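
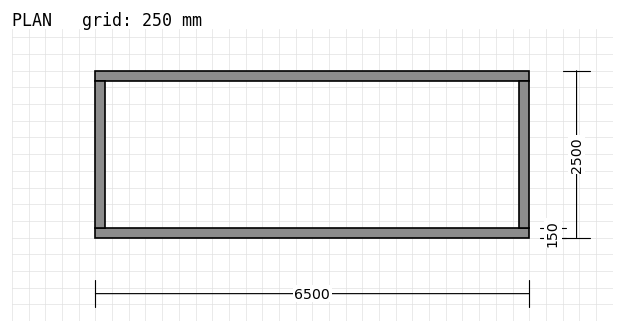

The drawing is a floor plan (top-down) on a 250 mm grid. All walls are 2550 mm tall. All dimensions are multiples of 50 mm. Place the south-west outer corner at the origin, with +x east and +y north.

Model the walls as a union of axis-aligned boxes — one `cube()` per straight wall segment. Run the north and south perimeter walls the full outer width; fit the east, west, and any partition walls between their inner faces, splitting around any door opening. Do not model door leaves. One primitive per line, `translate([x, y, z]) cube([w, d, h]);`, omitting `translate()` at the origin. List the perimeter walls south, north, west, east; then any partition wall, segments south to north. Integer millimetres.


cube([6500, 150, 2550]);
translate([0, 2350, 0]) cube([6500, 150, 2550]);
translate([0, 150, 0]) cube([150, 2200, 2550]);
translate([6350, 150, 0]) cube([150, 2200, 2550]);


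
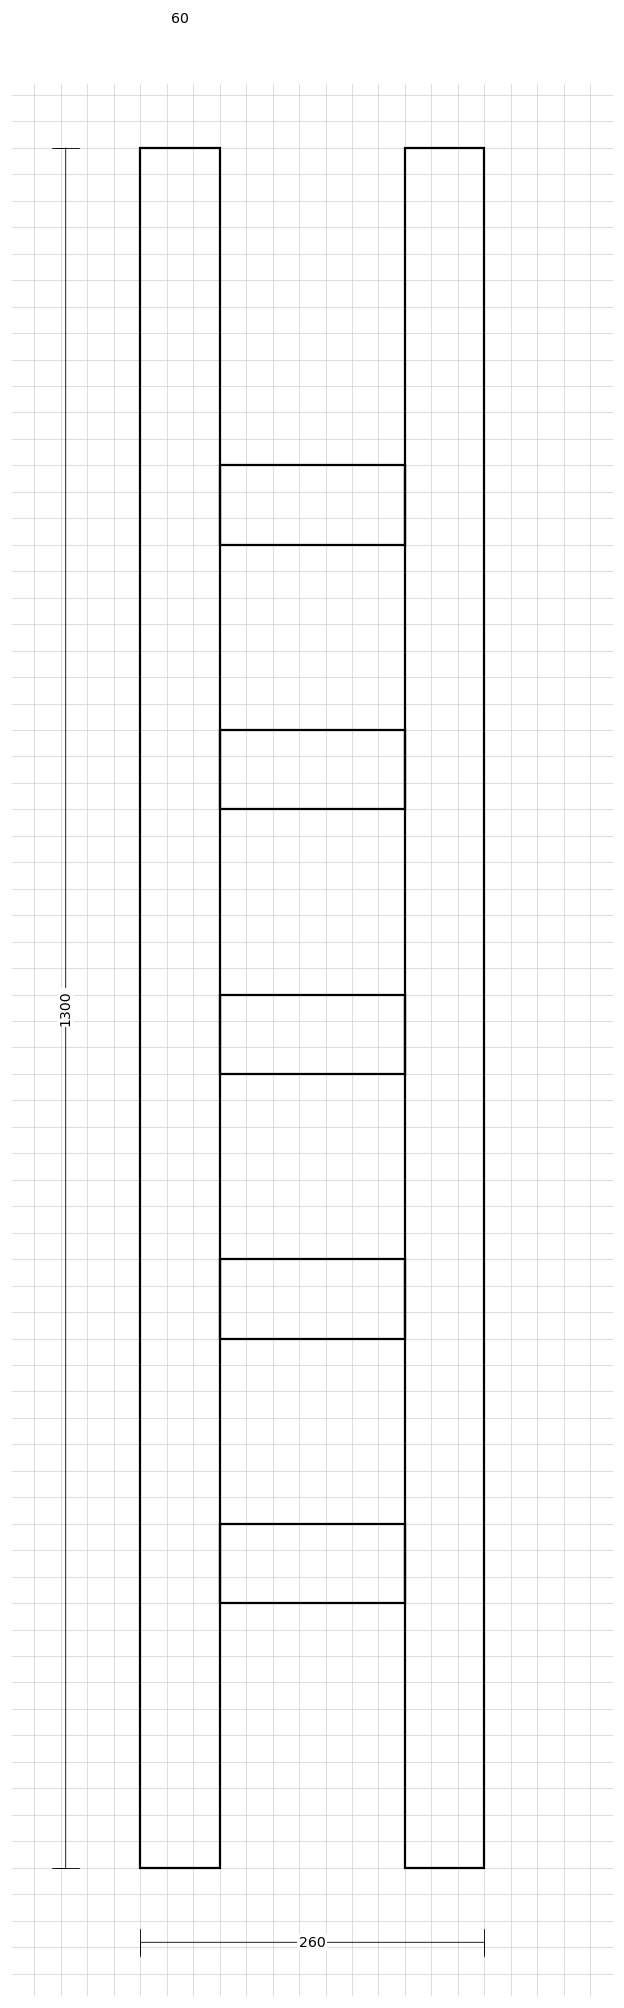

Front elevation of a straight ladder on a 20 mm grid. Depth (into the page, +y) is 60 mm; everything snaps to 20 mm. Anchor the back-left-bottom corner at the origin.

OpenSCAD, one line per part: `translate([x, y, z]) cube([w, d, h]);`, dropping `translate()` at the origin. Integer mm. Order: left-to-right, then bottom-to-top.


cube([60, 60, 1300]);
translate([60, 0, 200]) cube([140, 60, 60]);
translate([60, 0, 400]) cube([140, 60, 60]);
translate([60, 0, 600]) cube([140, 60, 60]);
translate([60, 0, 800]) cube([140, 60, 60]);
translate([60, 0, 1000]) cube([140, 60, 60]);
translate([200, 0, 0]) cube([60, 60, 1300]);


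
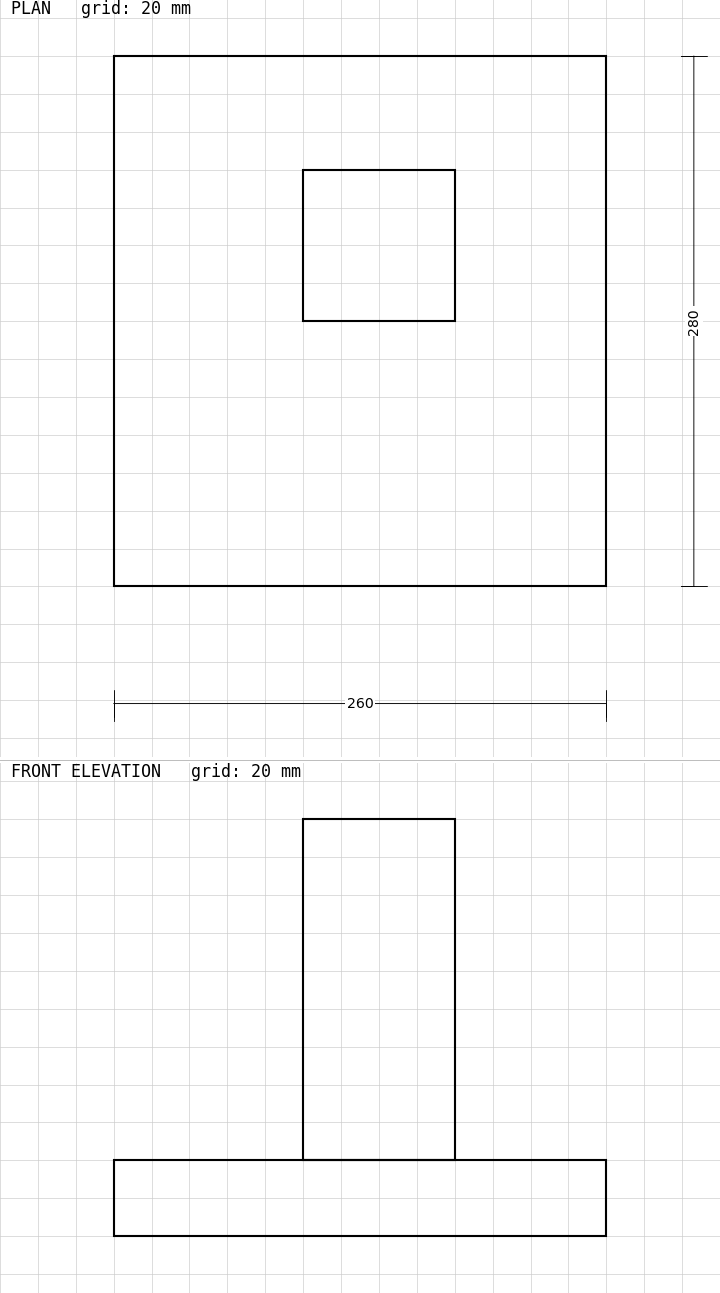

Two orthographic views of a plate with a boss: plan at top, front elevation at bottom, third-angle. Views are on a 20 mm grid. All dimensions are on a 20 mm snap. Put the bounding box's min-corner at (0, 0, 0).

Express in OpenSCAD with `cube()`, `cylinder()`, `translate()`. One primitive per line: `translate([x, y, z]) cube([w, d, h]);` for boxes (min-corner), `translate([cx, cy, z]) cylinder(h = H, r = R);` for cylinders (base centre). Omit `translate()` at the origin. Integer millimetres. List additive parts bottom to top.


cube([260, 280, 40]);
translate([100, 140, 40]) cube([80, 80, 180]);


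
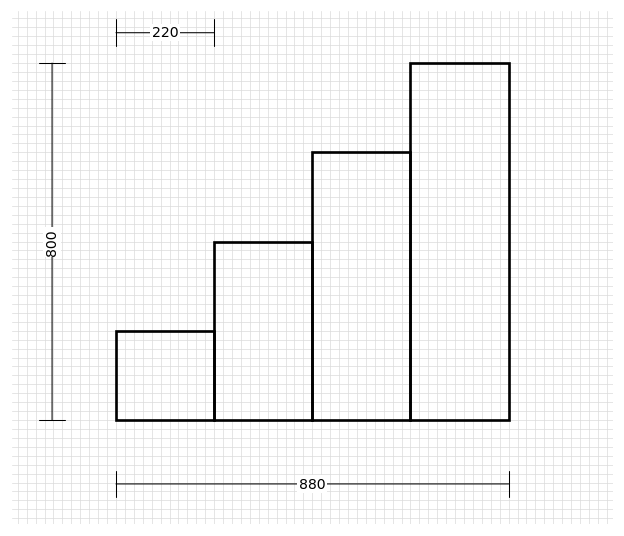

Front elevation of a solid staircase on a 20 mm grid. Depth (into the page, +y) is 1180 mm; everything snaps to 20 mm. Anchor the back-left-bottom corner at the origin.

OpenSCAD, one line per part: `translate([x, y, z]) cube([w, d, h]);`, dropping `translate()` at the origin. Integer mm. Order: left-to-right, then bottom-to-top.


cube([220, 1180, 200]);
translate([220, 0, 0]) cube([220, 1180, 400]);
translate([440, 0, 0]) cube([220, 1180, 600]);
translate([660, 0, 0]) cube([220, 1180, 800]);


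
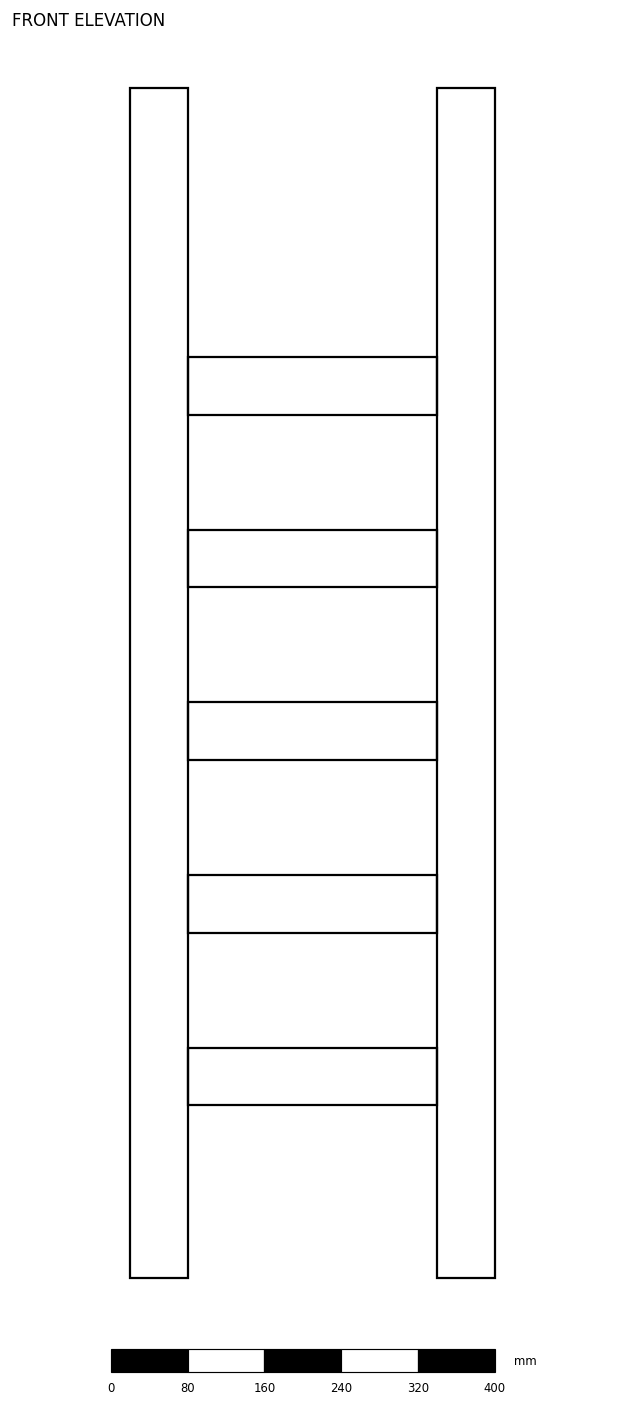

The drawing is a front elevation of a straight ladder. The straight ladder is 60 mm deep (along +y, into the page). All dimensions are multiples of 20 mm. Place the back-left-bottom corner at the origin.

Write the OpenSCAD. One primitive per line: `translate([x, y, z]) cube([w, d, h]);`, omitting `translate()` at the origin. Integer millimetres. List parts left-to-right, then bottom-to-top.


cube([60, 60, 1240]);
translate([60, 0, 180]) cube([260, 60, 60]);
translate([60, 0, 360]) cube([260, 60, 60]);
translate([60, 0, 540]) cube([260, 60, 60]);
translate([60, 0, 720]) cube([260, 60, 60]);
translate([60, 0, 900]) cube([260, 60, 60]);
translate([320, 0, 0]) cube([60, 60, 1240]);


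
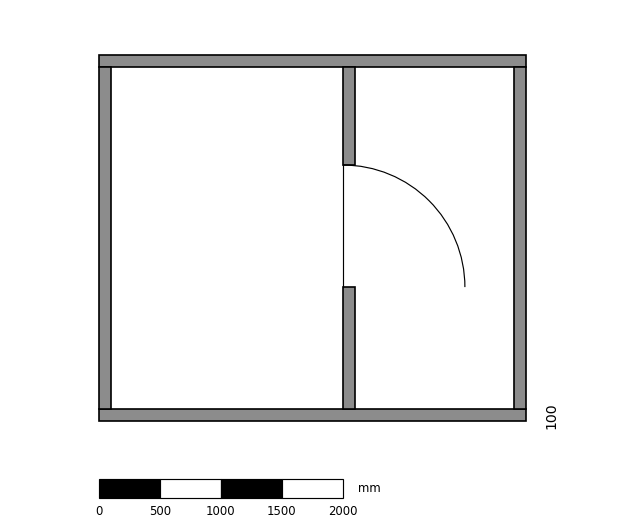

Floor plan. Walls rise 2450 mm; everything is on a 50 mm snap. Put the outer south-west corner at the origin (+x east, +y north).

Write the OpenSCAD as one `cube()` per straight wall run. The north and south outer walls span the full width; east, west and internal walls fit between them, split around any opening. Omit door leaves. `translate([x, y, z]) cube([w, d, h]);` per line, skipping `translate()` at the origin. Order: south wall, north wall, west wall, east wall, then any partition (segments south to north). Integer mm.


cube([3500, 100, 2450]);
translate([0, 2900, 0]) cube([3500, 100, 2450]);
translate([0, 100, 0]) cube([100, 2800, 2450]);
translate([3400, 100, 0]) cube([100, 2800, 2450]);
translate([2000, 100, 0]) cube([100, 1000, 2450]);
translate([2000, 2100, 0]) cube([100, 800, 2450]);


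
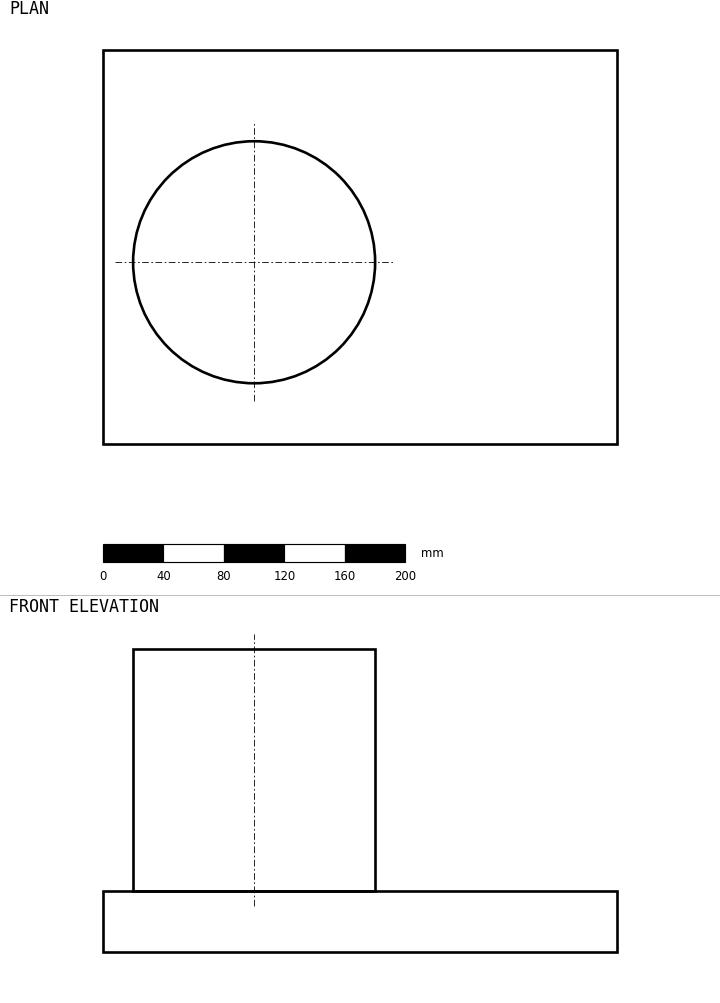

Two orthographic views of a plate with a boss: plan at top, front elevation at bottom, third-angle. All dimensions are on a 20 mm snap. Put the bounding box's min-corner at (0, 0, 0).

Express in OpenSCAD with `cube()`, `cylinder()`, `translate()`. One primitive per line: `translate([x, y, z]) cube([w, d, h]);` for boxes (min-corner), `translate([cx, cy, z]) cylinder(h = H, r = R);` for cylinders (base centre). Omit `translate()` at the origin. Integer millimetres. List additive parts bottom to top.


cube([340, 260, 40]);
translate([100, 120, 40]) cylinder(h = 160, r = 80);


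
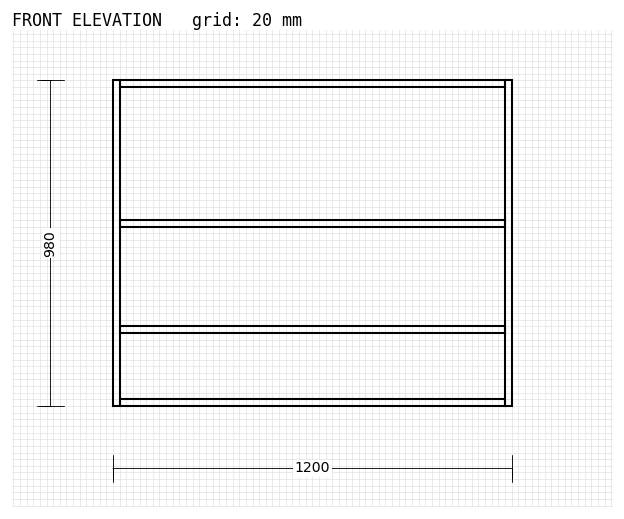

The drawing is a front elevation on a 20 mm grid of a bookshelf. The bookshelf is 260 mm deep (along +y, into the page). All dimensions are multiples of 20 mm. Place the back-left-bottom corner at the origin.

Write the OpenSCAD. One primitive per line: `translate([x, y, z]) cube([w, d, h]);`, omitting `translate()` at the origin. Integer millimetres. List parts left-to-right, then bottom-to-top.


cube([20, 260, 980]);
translate([20, 0, 0]) cube([1160, 260, 20]);
translate([20, 0, 220]) cube([1160, 260, 20]);
translate([20, 0, 540]) cube([1160, 260, 20]);
translate([20, 0, 960]) cube([1160, 260, 20]);
translate([1180, 0, 0]) cube([20, 260, 980]);


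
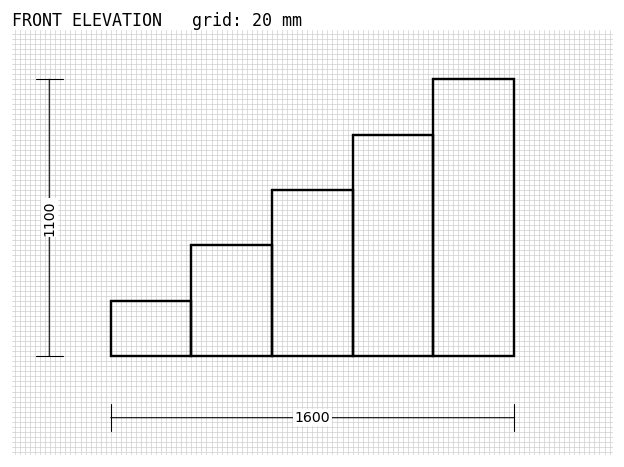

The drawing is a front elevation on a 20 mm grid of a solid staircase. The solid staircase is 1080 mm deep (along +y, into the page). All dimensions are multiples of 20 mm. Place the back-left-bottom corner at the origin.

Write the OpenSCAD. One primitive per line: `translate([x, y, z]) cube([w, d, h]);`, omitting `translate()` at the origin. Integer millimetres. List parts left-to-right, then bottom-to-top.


cube([320, 1080, 220]);
translate([320, 0, 0]) cube([320, 1080, 440]);
translate([640, 0, 0]) cube([320, 1080, 660]);
translate([960, 0, 0]) cube([320, 1080, 880]);
translate([1280, 0, 0]) cube([320, 1080, 1100]);


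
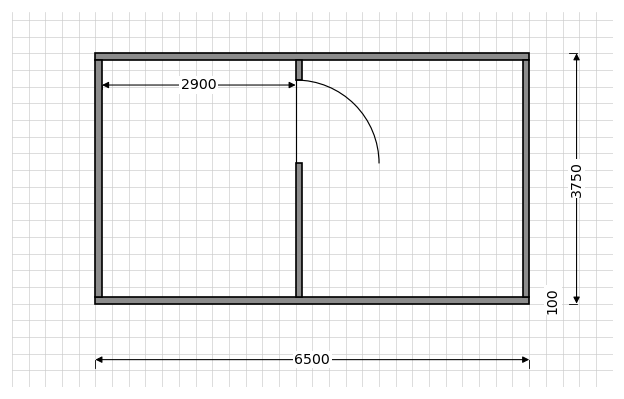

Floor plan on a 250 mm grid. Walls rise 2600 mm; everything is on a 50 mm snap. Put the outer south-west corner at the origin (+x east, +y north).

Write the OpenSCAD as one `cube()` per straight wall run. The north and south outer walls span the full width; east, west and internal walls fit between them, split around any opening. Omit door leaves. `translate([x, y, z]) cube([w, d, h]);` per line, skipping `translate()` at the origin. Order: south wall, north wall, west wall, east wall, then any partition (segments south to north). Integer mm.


cube([6500, 100, 2600]);
translate([0, 3650, 0]) cube([6500, 100, 2600]);
translate([0, 100, 0]) cube([100, 3550, 2600]);
translate([6400, 100, 0]) cube([100, 3550, 2600]);
translate([3000, 100, 0]) cube([100, 2000, 2600]);
translate([3000, 3350, 0]) cube([100, 300, 2600]);


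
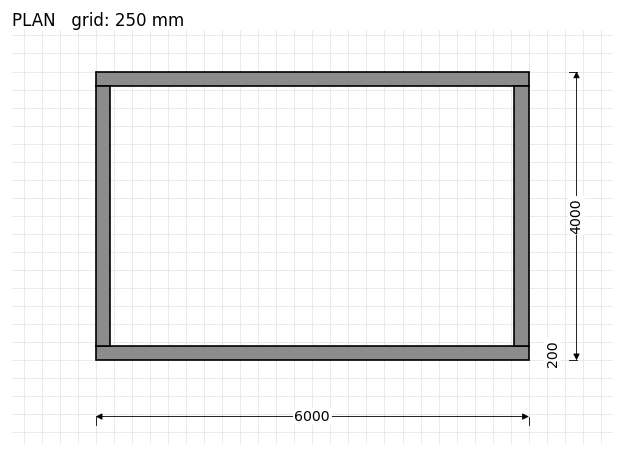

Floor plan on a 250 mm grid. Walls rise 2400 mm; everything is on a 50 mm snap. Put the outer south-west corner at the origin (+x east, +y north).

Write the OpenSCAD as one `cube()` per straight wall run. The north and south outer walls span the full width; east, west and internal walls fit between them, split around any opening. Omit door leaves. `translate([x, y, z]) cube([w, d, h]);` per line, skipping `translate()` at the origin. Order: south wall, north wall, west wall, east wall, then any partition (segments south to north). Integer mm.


cube([6000, 200, 2400]);
translate([0, 3800, 0]) cube([6000, 200, 2400]);
translate([0, 200, 0]) cube([200, 3600, 2400]);
translate([5800, 200, 0]) cube([200, 3600, 2400]);


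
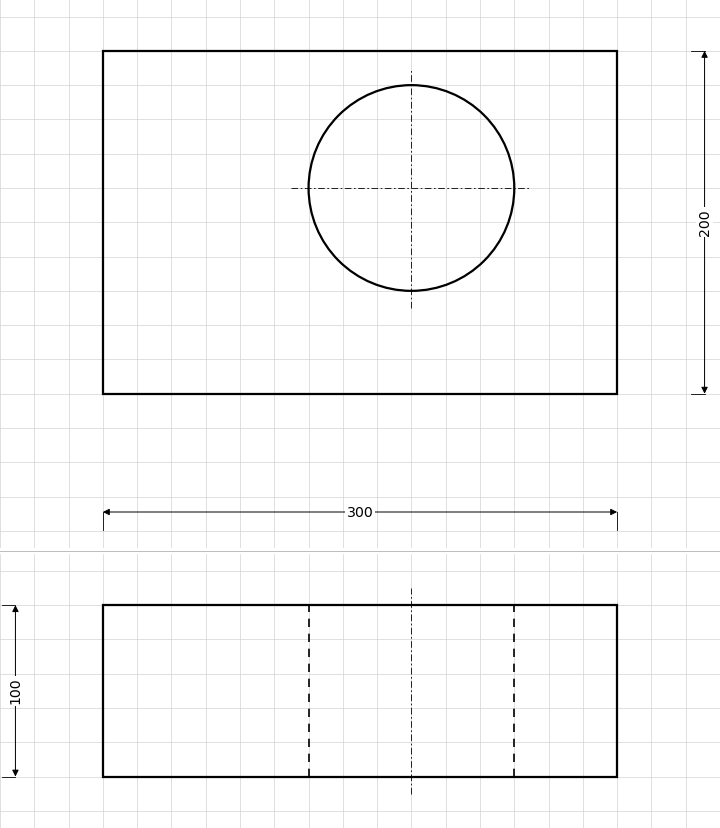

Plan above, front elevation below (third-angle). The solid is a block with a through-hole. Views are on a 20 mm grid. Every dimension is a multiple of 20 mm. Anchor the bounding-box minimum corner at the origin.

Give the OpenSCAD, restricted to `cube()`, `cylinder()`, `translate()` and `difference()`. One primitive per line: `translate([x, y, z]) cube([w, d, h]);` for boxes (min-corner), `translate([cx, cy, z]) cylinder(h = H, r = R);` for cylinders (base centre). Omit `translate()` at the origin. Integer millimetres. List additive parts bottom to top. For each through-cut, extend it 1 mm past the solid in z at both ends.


difference() {
  cube([300, 200, 100]);
  translate([180, 120, -1]) cylinder(h = 102, r = 60);
}


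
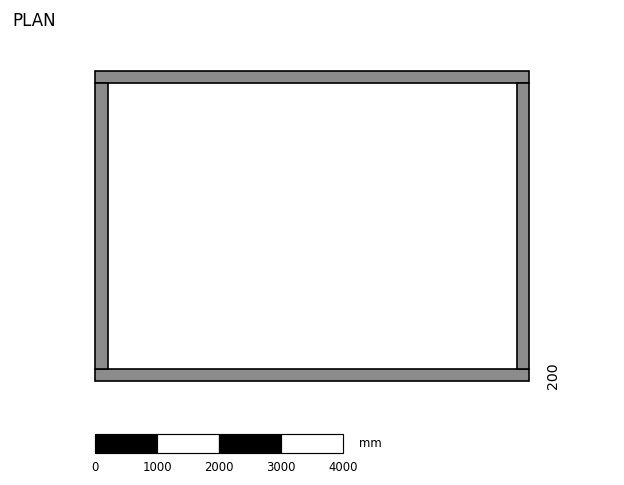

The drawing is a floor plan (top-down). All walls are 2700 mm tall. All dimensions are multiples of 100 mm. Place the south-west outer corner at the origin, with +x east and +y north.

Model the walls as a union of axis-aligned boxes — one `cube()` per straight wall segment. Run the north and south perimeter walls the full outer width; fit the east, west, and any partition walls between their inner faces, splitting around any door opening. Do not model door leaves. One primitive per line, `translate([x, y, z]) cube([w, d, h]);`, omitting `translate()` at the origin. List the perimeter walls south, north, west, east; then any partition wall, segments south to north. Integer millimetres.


cube([7000, 200, 2700]);
translate([0, 4800, 0]) cube([7000, 200, 2700]);
translate([0, 200, 0]) cube([200, 4600, 2700]);
translate([6800, 200, 0]) cube([200, 4600, 2700]);


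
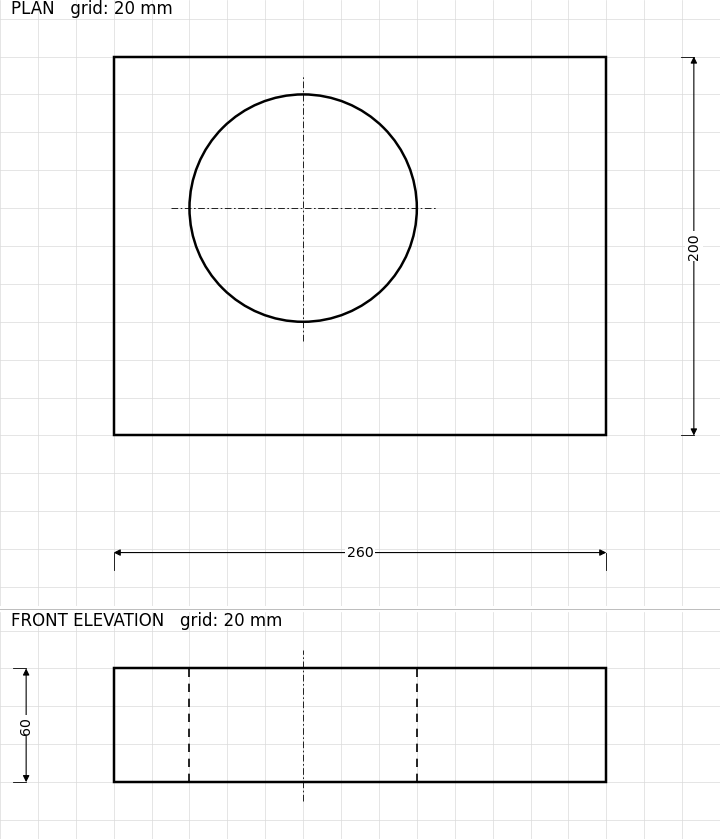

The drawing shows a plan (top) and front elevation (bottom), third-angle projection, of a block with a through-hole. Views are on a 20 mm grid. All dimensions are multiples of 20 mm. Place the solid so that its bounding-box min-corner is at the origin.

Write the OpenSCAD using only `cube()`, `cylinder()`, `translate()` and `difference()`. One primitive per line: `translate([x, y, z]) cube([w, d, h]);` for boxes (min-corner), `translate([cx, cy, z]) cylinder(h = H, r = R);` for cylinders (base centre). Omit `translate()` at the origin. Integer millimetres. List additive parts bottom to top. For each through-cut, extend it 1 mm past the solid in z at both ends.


difference() {
  cube([260, 200, 60]);
  translate([100, 120, -1]) cylinder(h = 62, r = 60);
}


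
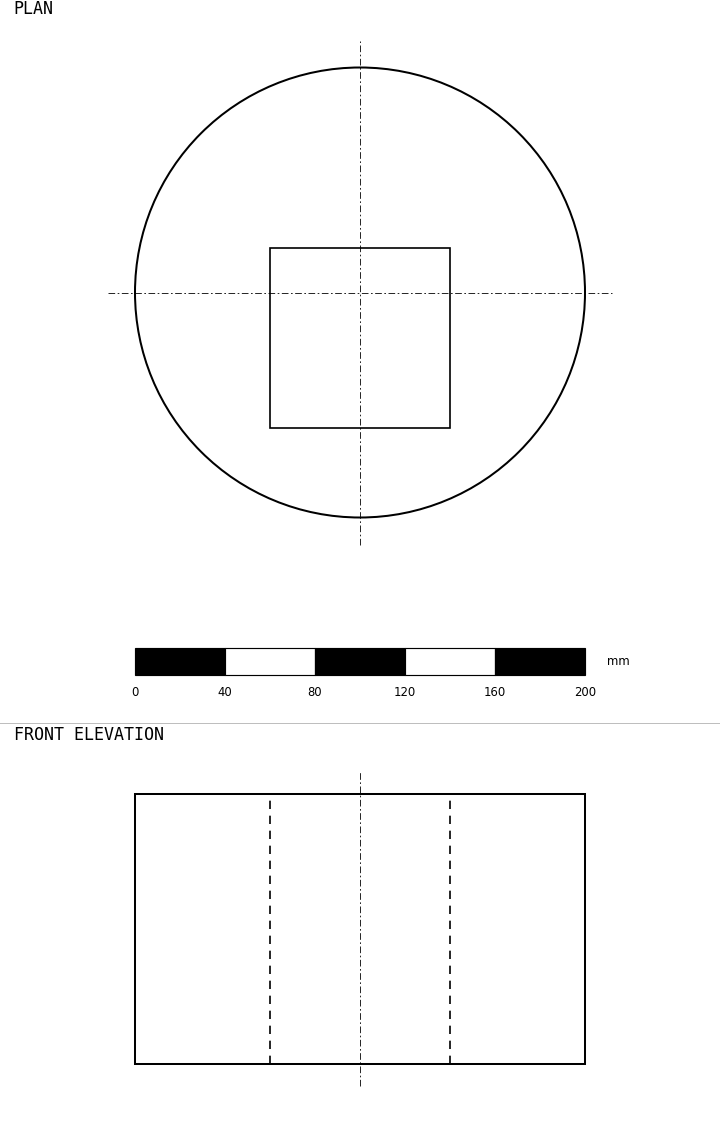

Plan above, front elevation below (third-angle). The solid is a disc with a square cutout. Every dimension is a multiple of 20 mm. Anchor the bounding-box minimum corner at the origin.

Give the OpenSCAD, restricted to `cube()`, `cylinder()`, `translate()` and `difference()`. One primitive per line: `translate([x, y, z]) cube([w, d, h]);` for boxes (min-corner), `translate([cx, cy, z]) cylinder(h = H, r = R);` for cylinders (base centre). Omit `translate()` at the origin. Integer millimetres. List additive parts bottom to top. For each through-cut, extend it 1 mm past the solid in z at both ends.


difference() {
  translate([100, 100, 0]) cylinder(h = 120, r = 100);
  translate([60, 40, -1]) cube([80, 80, 122]);
}


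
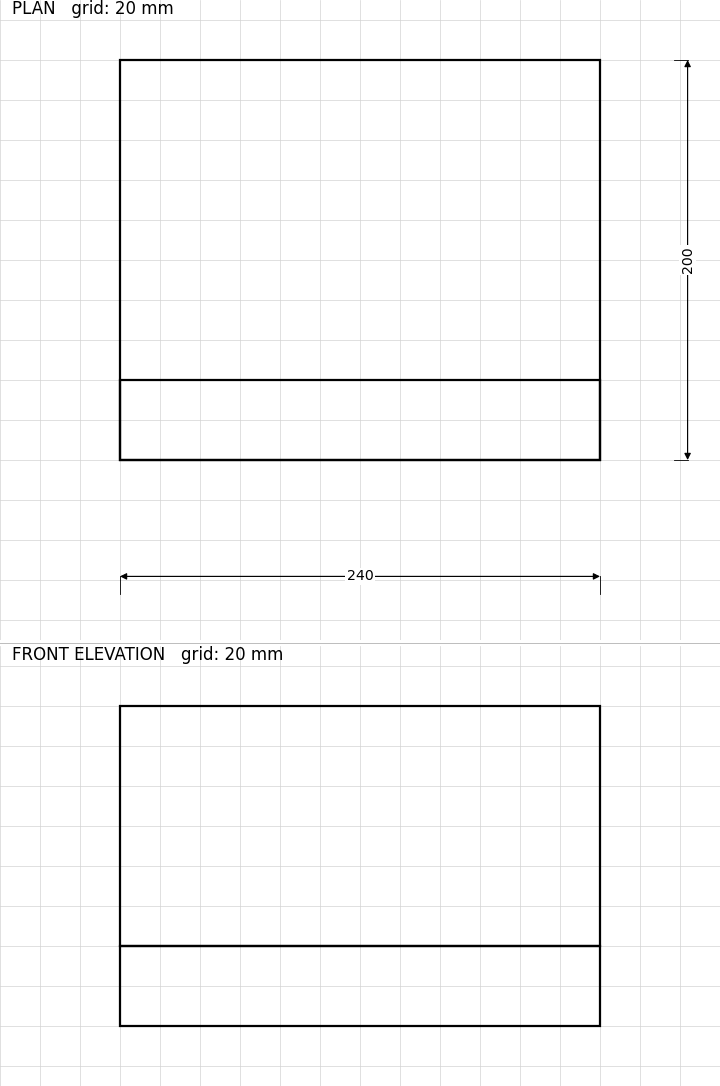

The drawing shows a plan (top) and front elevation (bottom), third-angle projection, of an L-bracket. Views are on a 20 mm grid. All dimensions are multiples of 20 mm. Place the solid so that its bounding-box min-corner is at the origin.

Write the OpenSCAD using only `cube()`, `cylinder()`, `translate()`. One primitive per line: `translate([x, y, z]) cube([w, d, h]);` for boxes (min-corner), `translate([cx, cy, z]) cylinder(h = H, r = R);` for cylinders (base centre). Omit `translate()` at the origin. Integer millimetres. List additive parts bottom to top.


cube([240, 200, 40]);
translate([0, 0, 40]) cube([240, 40, 120]);


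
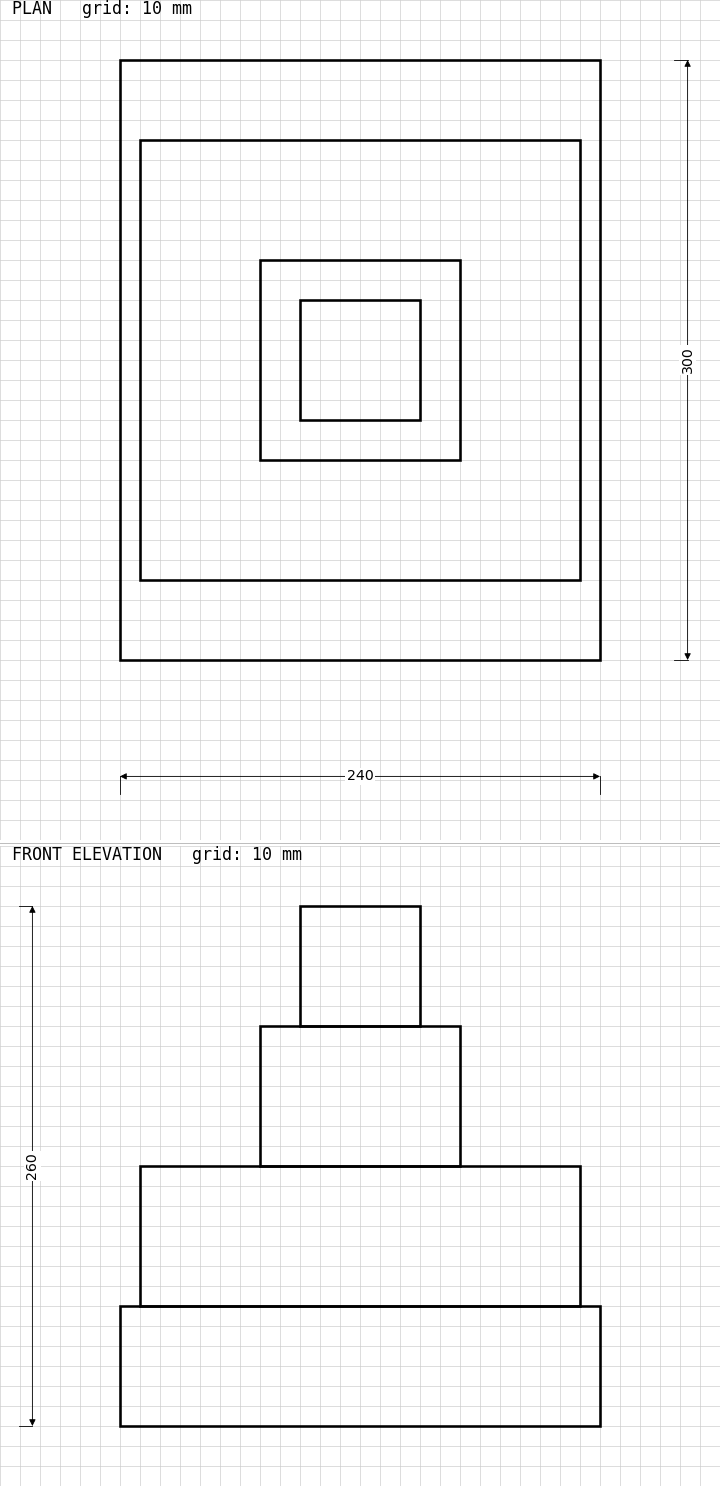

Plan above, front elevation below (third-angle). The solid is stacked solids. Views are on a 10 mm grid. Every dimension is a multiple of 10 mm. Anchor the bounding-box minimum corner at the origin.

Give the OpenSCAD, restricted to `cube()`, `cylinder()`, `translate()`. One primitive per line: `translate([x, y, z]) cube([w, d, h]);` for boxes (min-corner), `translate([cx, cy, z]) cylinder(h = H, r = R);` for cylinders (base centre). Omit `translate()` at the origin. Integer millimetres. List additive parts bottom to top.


cube([240, 300, 60]);
translate([10, 40, 60]) cube([220, 220, 70]);
translate([70, 100, 130]) cube([100, 100, 70]);
translate([90, 120, 200]) cube([60, 60, 60]);


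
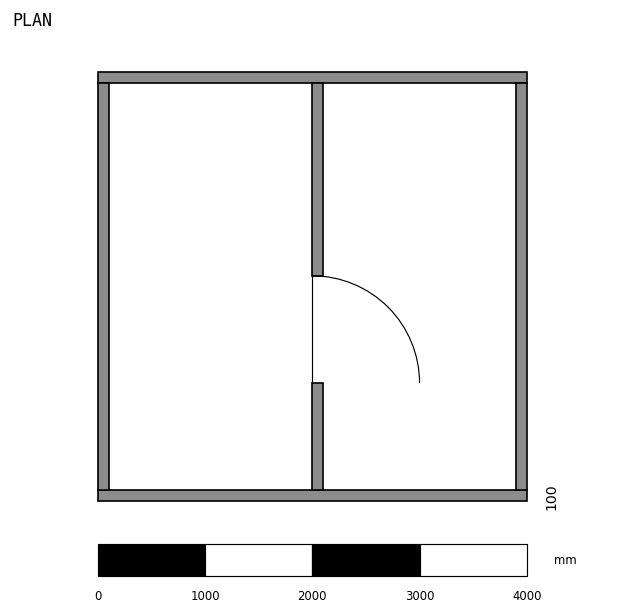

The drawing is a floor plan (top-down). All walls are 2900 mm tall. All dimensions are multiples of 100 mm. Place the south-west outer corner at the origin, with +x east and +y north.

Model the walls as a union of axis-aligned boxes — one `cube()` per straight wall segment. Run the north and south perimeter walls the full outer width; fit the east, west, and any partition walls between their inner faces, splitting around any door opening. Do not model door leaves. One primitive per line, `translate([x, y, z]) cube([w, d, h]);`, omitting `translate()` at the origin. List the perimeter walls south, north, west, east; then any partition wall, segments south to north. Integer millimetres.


cube([4000, 100, 2900]);
translate([0, 3900, 0]) cube([4000, 100, 2900]);
translate([0, 100, 0]) cube([100, 3800, 2900]);
translate([3900, 100, 0]) cube([100, 3800, 2900]);
translate([2000, 100, 0]) cube([100, 1000, 2900]);
translate([2000, 2100, 0]) cube([100, 1800, 2900]);


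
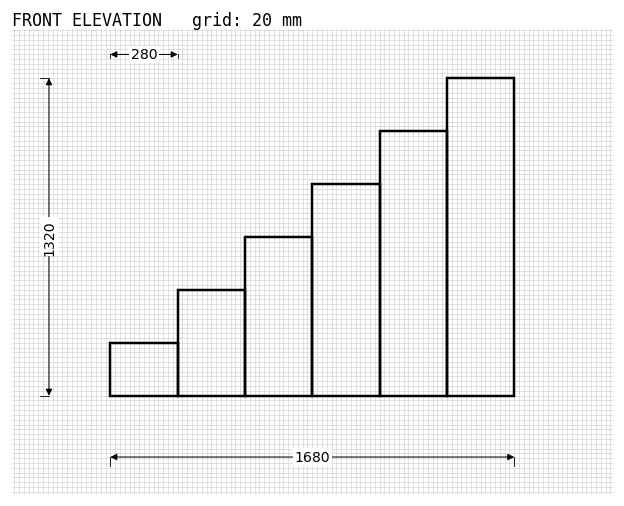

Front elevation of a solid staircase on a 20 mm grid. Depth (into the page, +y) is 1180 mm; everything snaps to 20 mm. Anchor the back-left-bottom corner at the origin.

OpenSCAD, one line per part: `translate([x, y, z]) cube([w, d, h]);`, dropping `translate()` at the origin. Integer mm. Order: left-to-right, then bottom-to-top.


cube([280, 1180, 220]);
translate([280, 0, 0]) cube([280, 1180, 440]);
translate([560, 0, 0]) cube([280, 1180, 660]);
translate([840, 0, 0]) cube([280, 1180, 880]);
translate([1120, 0, 0]) cube([280, 1180, 1100]);
translate([1400, 0, 0]) cube([280, 1180, 1320]);


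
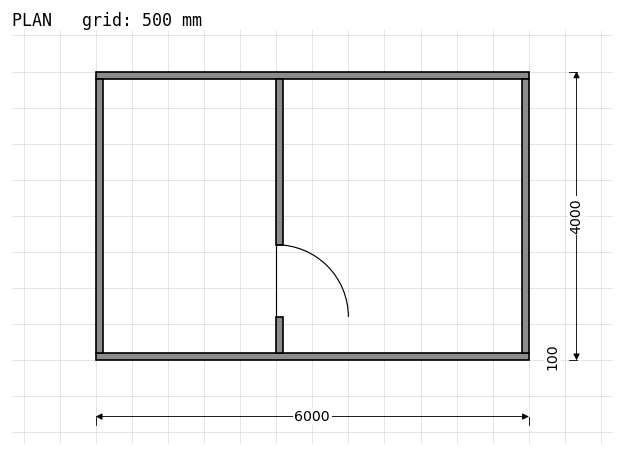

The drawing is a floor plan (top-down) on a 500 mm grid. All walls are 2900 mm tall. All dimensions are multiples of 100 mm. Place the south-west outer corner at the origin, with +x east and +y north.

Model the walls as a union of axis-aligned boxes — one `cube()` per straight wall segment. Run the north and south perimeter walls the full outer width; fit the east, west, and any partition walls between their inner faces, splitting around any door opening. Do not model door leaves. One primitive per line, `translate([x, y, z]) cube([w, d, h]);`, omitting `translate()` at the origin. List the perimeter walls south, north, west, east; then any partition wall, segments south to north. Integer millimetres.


cube([6000, 100, 2900]);
translate([0, 3900, 0]) cube([6000, 100, 2900]);
translate([0, 100, 0]) cube([100, 3800, 2900]);
translate([5900, 100, 0]) cube([100, 3800, 2900]);
translate([2500, 100, 0]) cube([100, 500, 2900]);
translate([2500, 1600, 0]) cube([100, 2300, 2900]);


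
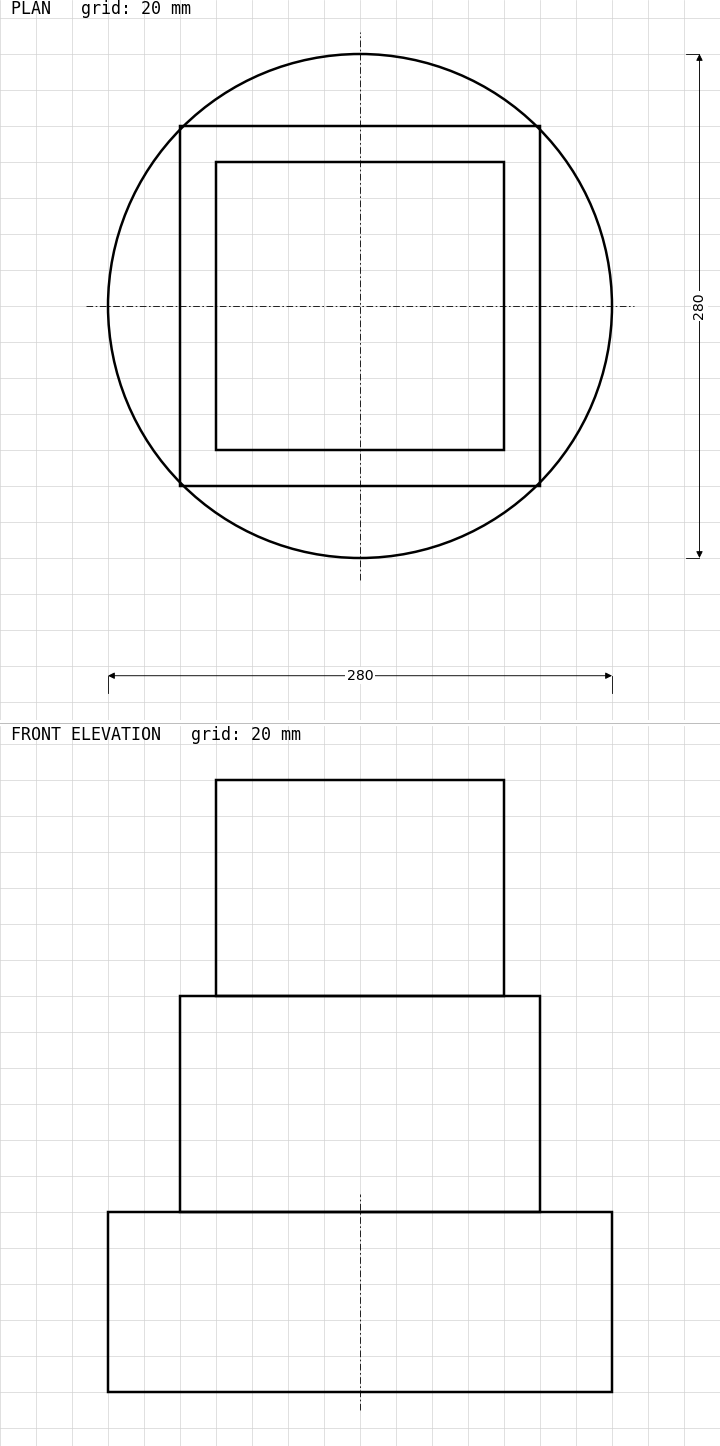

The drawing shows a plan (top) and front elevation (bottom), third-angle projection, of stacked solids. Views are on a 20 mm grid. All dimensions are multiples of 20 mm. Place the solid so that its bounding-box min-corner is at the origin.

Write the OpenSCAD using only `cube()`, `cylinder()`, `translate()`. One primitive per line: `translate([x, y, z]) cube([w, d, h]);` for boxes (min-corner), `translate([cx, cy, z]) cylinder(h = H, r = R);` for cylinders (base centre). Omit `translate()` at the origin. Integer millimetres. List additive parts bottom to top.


translate([140, 140, 0]) cylinder(h = 100, r = 140);
translate([40, 40, 100]) cube([200, 200, 120]);
translate([60, 60, 220]) cube([160, 160, 120]);


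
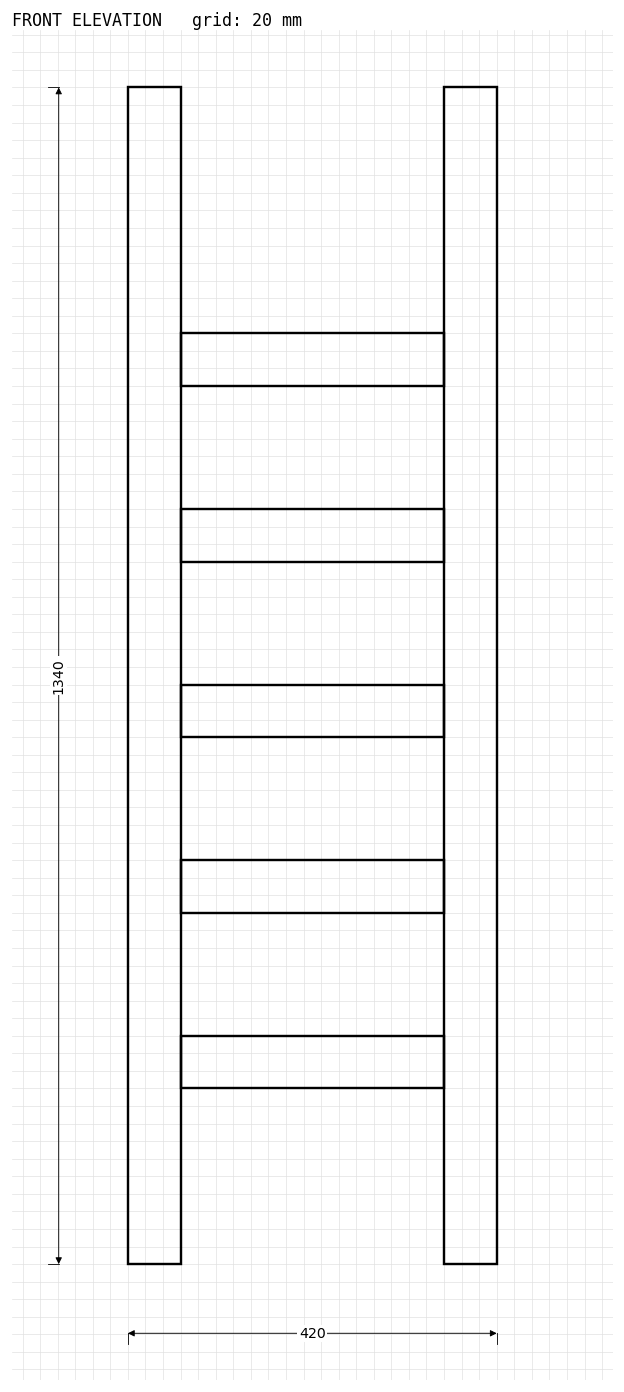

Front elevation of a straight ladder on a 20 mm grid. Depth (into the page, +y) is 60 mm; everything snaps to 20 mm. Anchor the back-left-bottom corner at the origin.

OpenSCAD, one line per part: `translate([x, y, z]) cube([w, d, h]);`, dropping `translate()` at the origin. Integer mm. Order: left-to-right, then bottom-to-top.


cube([60, 60, 1340]);
translate([60, 0, 200]) cube([300, 60, 60]);
translate([60, 0, 400]) cube([300, 60, 60]);
translate([60, 0, 600]) cube([300, 60, 60]);
translate([60, 0, 800]) cube([300, 60, 60]);
translate([60, 0, 1000]) cube([300, 60, 60]);
translate([360, 0, 0]) cube([60, 60, 1340]);


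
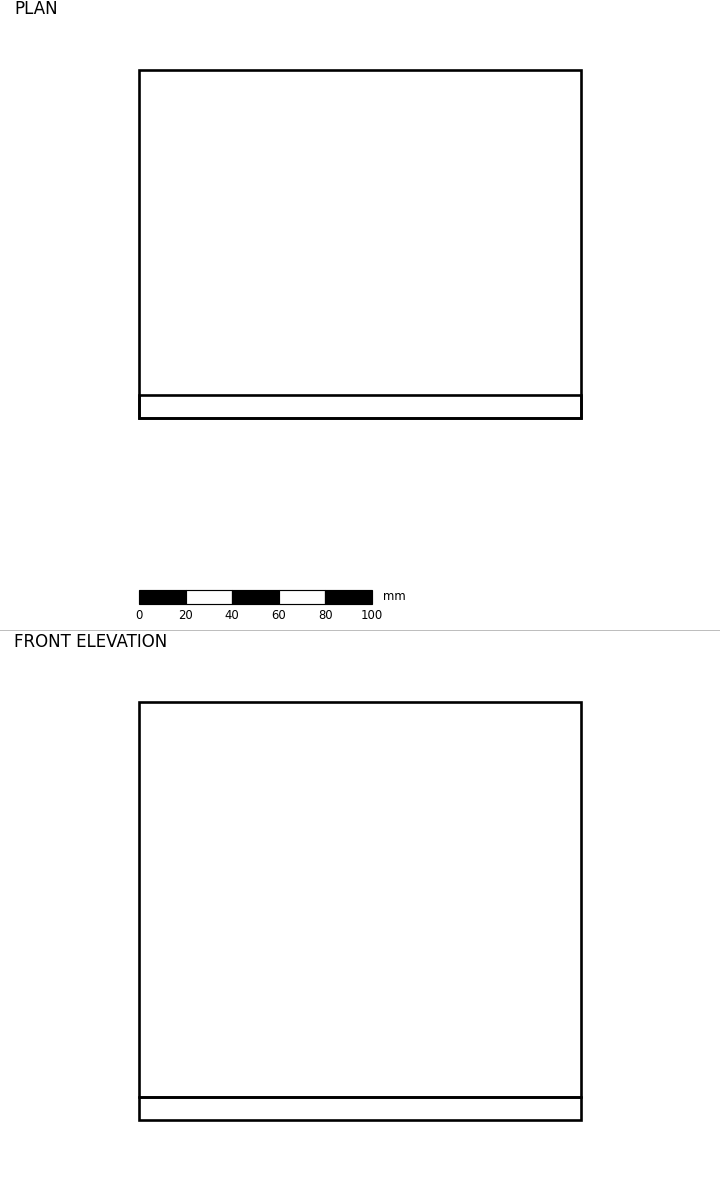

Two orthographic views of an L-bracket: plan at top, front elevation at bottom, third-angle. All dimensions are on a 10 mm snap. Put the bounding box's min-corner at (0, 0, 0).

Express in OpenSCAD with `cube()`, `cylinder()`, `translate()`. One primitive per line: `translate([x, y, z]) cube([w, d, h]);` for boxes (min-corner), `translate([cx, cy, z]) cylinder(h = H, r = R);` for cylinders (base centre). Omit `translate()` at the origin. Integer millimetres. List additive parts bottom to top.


cube([190, 150, 10]);
translate([0, 0, 10]) cube([190, 10, 170]);


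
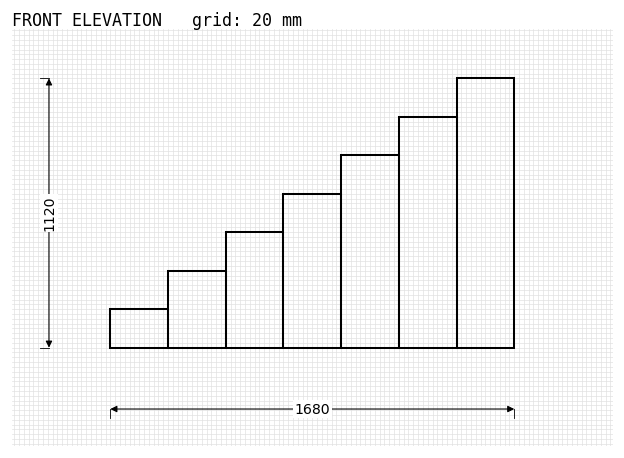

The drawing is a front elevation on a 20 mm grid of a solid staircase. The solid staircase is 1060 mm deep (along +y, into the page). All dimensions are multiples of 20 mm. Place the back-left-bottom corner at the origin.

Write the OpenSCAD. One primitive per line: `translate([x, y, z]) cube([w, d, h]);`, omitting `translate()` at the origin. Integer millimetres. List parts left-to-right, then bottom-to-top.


cube([240, 1060, 160]);
translate([240, 0, 0]) cube([240, 1060, 320]);
translate([480, 0, 0]) cube([240, 1060, 480]);
translate([720, 0, 0]) cube([240, 1060, 640]);
translate([960, 0, 0]) cube([240, 1060, 800]);
translate([1200, 0, 0]) cube([240, 1060, 960]);
translate([1440, 0, 0]) cube([240, 1060, 1120]);


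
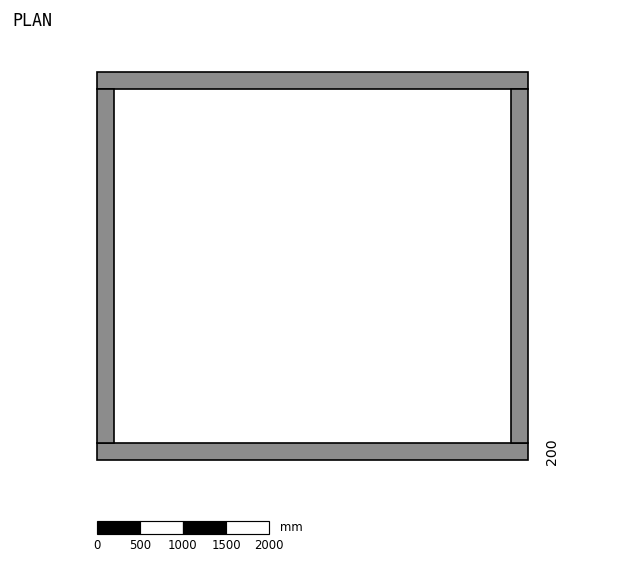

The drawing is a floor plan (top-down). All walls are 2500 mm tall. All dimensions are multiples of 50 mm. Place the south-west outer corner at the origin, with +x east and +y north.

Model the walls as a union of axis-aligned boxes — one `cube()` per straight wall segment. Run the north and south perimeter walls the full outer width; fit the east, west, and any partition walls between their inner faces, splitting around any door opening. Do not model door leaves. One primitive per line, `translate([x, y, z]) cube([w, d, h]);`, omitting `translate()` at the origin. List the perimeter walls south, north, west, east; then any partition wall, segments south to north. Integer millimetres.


cube([5000, 200, 2500]);
translate([0, 4300, 0]) cube([5000, 200, 2500]);
translate([0, 200, 0]) cube([200, 4100, 2500]);
translate([4800, 200, 0]) cube([200, 4100, 2500]);


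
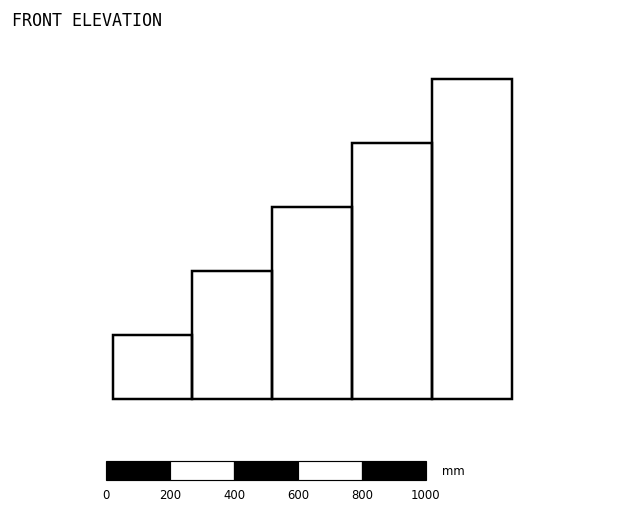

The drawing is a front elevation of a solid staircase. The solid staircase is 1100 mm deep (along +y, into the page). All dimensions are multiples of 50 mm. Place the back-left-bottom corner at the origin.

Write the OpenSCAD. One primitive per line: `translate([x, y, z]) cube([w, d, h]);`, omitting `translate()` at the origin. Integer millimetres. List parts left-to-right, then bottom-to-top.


cube([250, 1100, 200]);
translate([250, 0, 0]) cube([250, 1100, 400]);
translate([500, 0, 0]) cube([250, 1100, 600]);
translate([750, 0, 0]) cube([250, 1100, 800]);
translate([1000, 0, 0]) cube([250, 1100, 1000]);


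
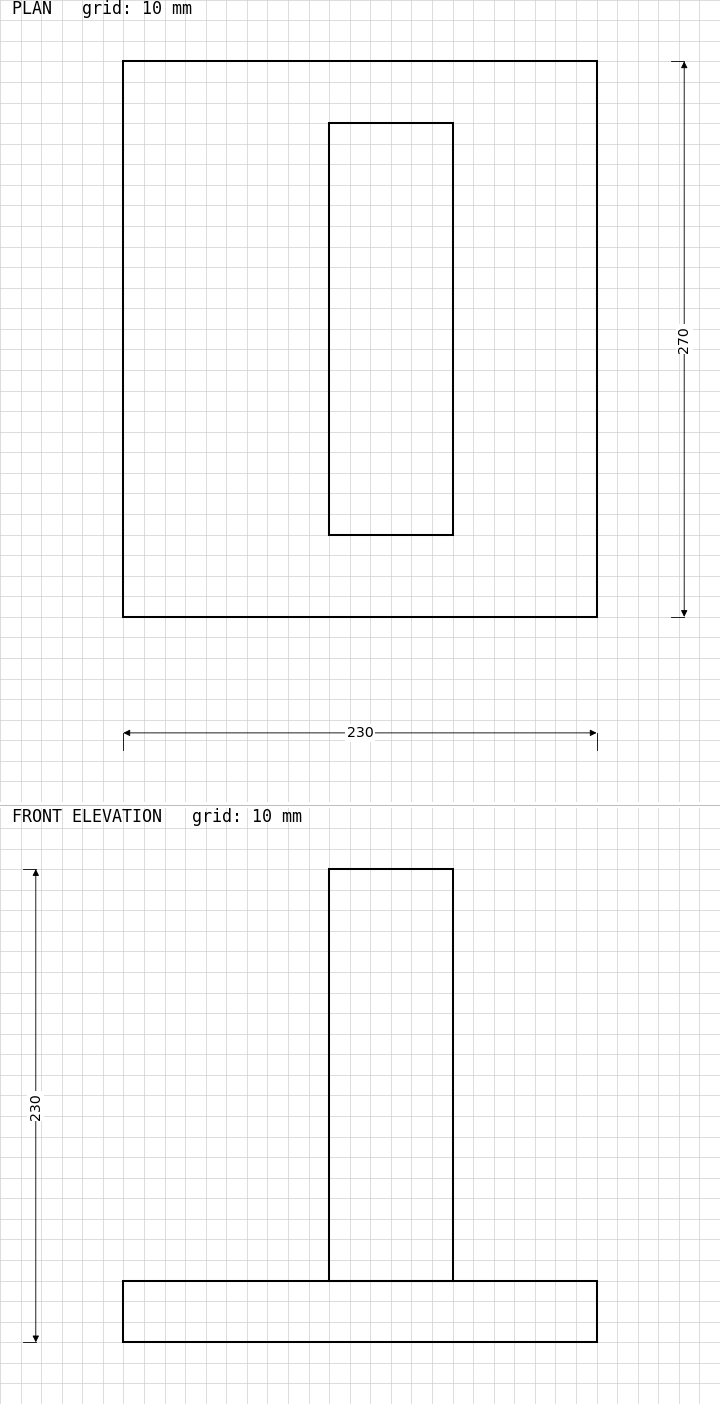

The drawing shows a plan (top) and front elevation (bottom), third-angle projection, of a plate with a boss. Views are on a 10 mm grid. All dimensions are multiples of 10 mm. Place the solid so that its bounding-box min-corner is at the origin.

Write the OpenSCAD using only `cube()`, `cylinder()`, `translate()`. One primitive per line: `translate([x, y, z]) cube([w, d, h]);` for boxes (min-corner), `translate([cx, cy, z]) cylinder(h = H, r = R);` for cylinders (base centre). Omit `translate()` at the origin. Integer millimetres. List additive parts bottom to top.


cube([230, 270, 30]);
translate([100, 40, 30]) cube([60, 200, 200]);


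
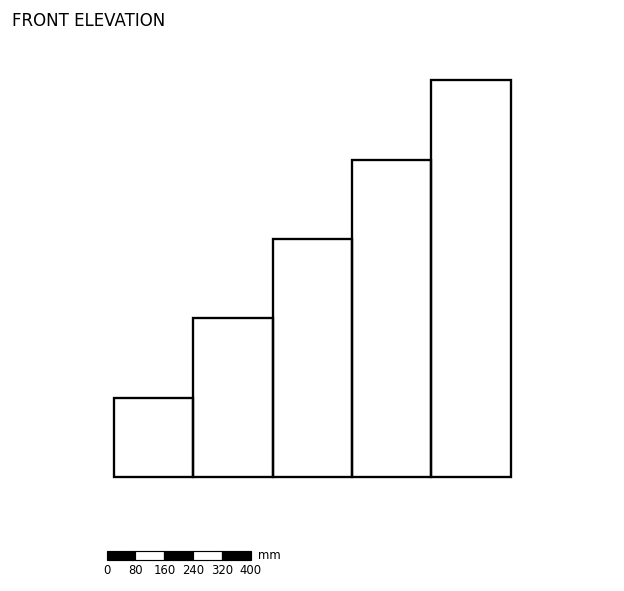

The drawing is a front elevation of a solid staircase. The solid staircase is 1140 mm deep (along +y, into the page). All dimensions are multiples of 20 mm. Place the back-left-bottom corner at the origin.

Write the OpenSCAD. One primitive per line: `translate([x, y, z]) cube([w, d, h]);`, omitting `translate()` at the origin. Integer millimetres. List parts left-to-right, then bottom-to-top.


cube([220, 1140, 220]);
translate([220, 0, 0]) cube([220, 1140, 440]);
translate([440, 0, 0]) cube([220, 1140, 660]);
translate([660, 0, 0]) cube([220, 1140, 880]);
translate([880, 0, 0]) cube([220, 1140, 1100]);


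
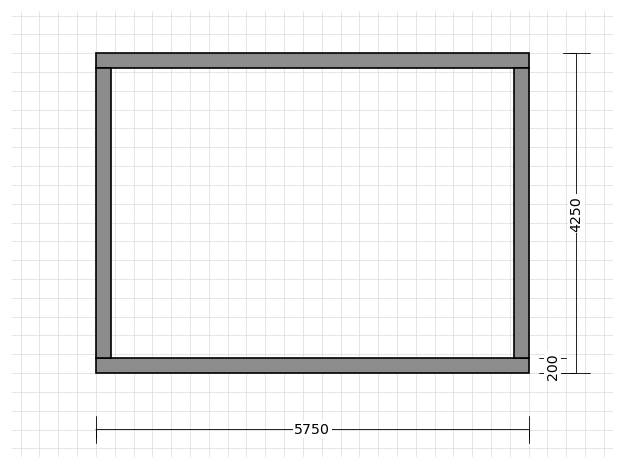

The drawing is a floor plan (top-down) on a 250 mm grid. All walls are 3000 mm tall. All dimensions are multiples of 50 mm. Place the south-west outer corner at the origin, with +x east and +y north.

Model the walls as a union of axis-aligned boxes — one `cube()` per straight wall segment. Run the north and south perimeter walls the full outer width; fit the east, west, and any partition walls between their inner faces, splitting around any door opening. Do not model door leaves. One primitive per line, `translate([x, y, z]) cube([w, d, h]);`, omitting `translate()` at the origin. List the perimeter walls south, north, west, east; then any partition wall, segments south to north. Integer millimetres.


cube([5750, 200, 3000]);
translate([0, 4050, 0]) cube([5750, 200, 3000]);
translate([0, 200, 0]) cube([200, 3850, 3000]);
translate([5550, 200, 0]) cube([200, 3850, 3000]);


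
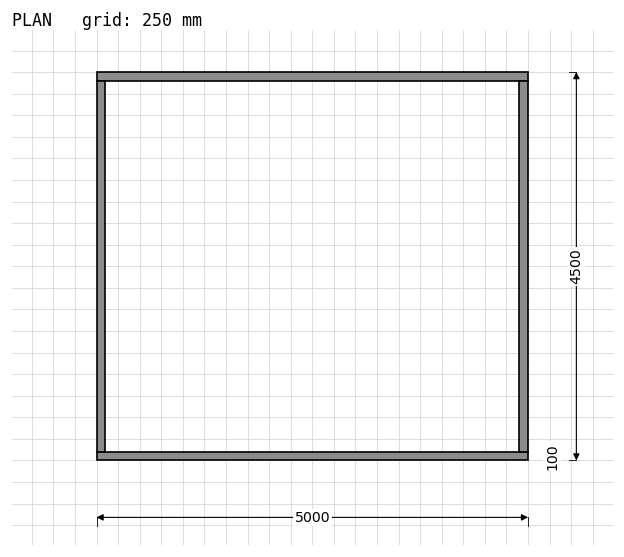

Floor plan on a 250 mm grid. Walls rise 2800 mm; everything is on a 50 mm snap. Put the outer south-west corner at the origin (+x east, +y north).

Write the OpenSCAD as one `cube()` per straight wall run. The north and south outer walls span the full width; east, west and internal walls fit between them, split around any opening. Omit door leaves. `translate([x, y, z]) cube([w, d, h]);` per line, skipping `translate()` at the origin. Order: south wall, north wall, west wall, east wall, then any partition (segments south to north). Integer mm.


cube([5000, 100, 2800]);
translate([0, 4400, 0]) cube([5000, 100, 2800]);
translate([0, 100, 0]) cube([100, 4300, 2800]);
translate([4900, 100, 0]) cube([100, 4300, 2800]);


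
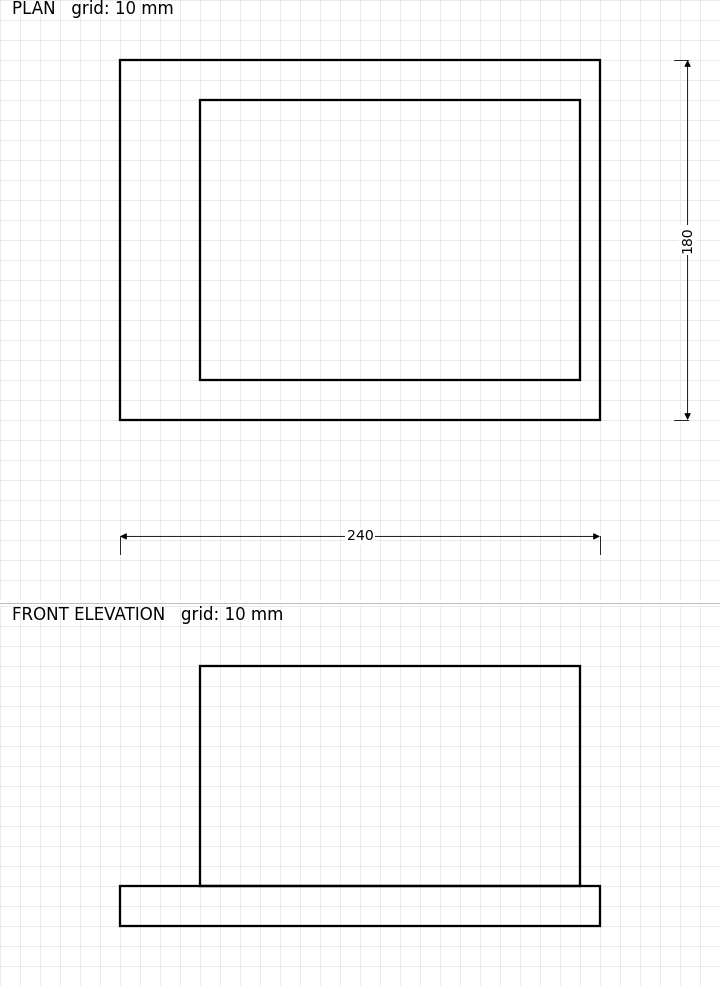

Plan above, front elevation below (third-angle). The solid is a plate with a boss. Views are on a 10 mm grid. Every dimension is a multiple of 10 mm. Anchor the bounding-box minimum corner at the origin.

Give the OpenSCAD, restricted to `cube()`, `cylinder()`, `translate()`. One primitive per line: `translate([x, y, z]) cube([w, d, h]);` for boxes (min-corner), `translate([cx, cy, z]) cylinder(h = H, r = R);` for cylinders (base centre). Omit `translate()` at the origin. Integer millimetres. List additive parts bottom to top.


cube([240, 180, 20]);
translate([40, 20, 20]) cube([190, 140, 110]);


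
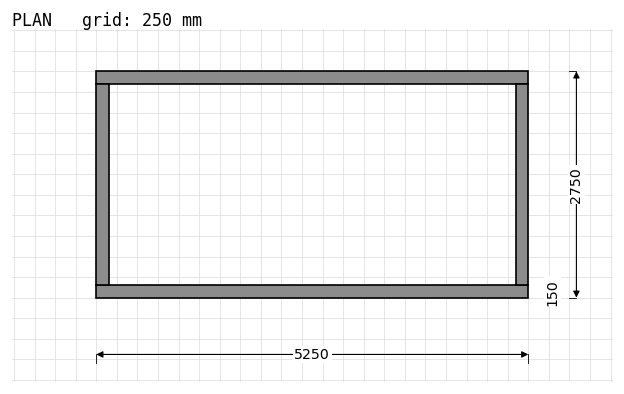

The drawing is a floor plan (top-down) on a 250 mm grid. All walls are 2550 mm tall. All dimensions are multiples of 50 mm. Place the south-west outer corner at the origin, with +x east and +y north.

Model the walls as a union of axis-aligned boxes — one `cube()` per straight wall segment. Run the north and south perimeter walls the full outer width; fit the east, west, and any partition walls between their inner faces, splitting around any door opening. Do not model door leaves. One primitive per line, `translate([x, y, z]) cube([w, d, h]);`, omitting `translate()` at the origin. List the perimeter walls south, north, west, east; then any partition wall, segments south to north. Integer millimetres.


cube([5250, 150, 2550]);
translate([0, 2600, 0]) cube([5250, 150, 2550]);
translate([0, 150, 0]) cube([150, 2450, 2550]);
translate([5100, 150, 0]) cube([150, 2450, 2550]);


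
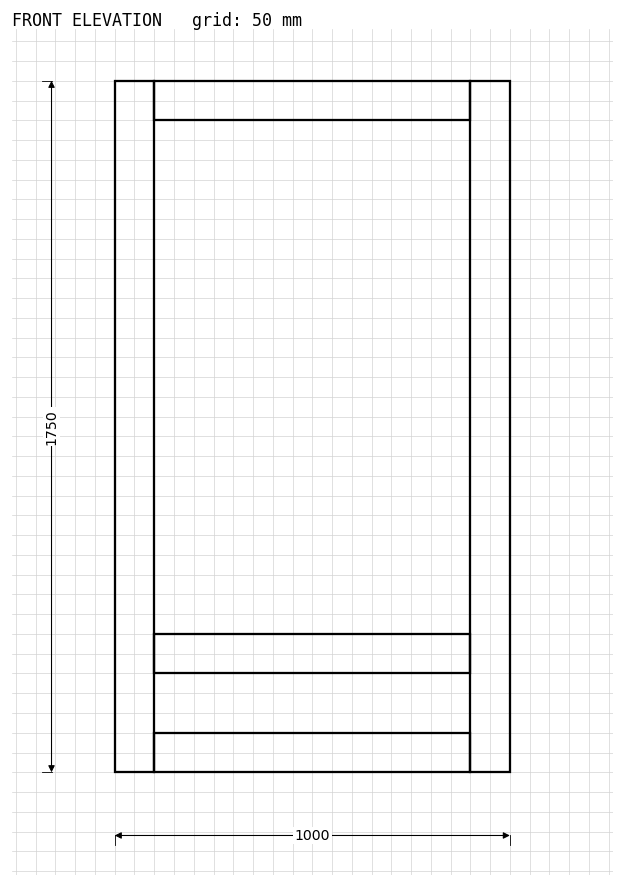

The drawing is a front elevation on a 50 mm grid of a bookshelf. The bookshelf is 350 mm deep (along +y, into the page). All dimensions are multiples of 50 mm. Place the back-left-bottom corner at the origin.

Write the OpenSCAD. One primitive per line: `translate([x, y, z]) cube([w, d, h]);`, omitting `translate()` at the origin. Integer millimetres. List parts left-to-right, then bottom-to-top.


cube([100, 350, 1750]);
translate([100, 0, 0]) cube([800, 350, 100]);
translate([100, 0, 250]) cube([800, 350, 100]);
translate([100, 0, 1650]) cube([800, 350, 100]);
translate([900, 0, 0]) cube([100, 350, 1750]);


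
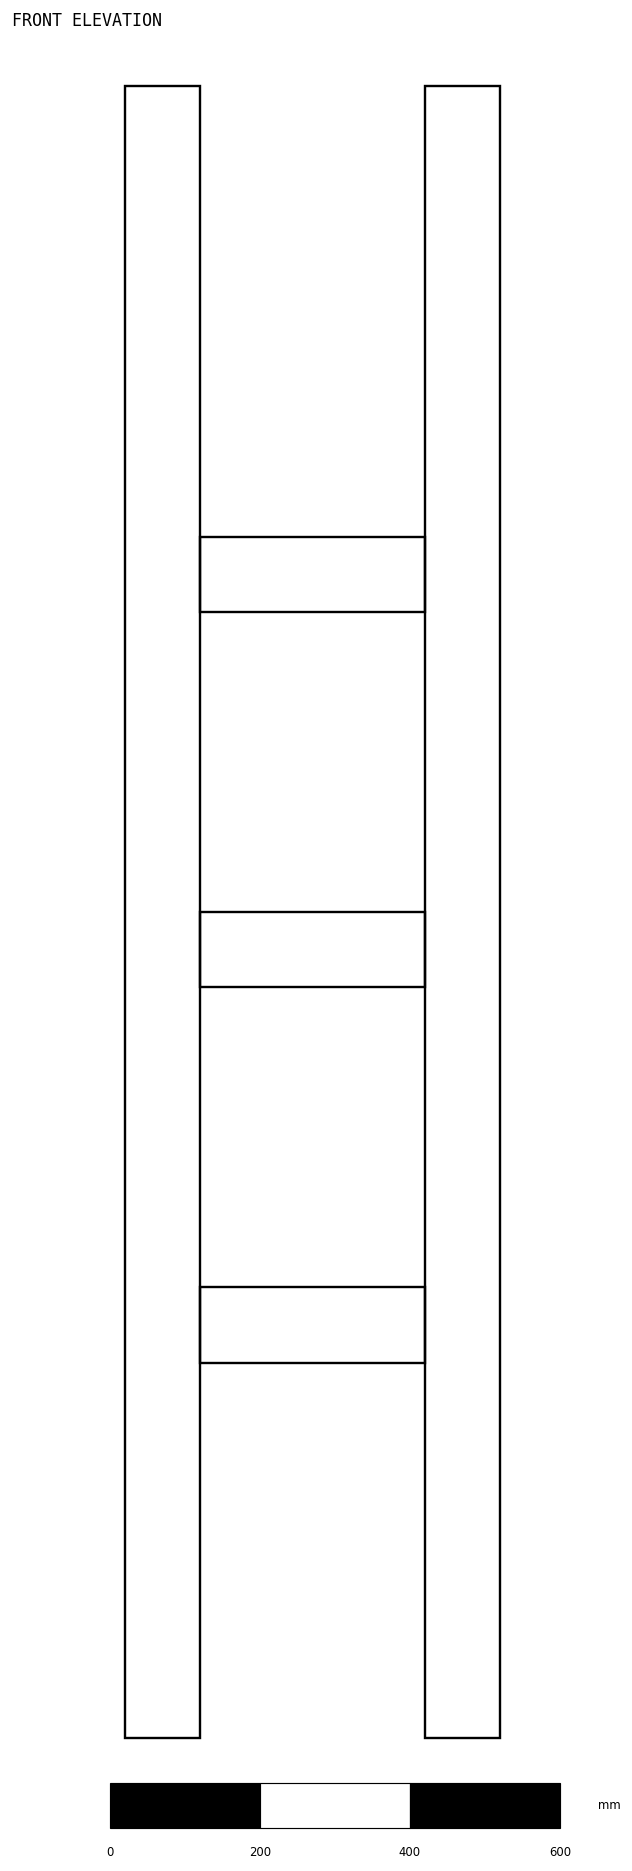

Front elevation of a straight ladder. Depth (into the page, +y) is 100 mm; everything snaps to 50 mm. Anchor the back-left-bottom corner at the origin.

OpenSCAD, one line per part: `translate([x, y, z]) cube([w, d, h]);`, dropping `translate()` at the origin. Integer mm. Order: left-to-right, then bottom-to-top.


cube([100, 100, 2200]);
translate([100, 0, 500]) cube([300, 100, 100]);
translate([100, 0, 1000]) cube([300, 100, 100]);
translate([100, 0, 1500]) cube([300, 100, 100]);
translate([400, 0, 0]) cube([100, 100, 2200]);


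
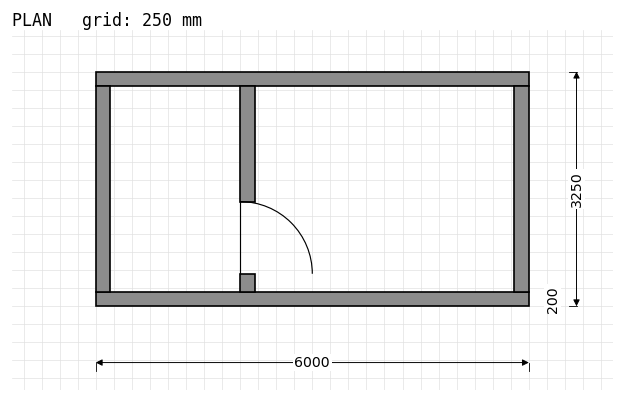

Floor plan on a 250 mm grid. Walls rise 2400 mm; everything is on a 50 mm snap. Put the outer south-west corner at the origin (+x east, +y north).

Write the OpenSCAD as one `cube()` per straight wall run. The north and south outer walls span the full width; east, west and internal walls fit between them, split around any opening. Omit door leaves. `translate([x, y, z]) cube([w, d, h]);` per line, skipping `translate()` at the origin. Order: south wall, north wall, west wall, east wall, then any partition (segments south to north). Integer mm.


cube([6000, 200, 2400]);
translate([0, 3050, 0]) cube([6000, 200, 2400]);
translate([0, 200, 0]) cube([200, 2850, 2400]);
translate([5800, 200, 0]) cube([200, 2850, 2400]);
translate([2000, 200, 0]) cube([200, 250, 2400]);
translate([2000, 1450, 0]) cube([200, 1600, 2400]);


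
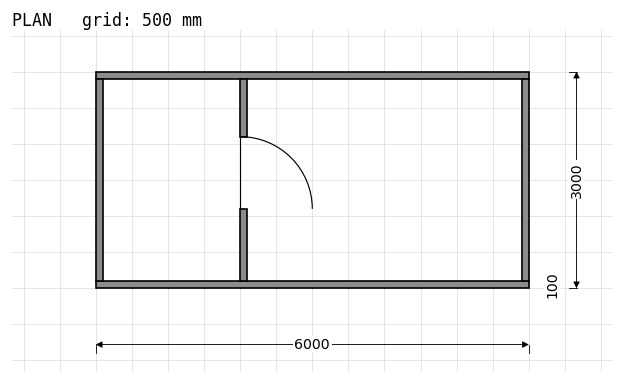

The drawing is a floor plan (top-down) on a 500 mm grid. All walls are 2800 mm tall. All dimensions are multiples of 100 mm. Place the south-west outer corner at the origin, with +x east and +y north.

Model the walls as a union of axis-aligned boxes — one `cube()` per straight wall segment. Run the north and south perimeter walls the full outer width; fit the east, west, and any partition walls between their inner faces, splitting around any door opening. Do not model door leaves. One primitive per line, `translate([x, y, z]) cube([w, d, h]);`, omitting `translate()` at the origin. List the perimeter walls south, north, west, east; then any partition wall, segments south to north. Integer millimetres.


cube([6000, 100, 2800]);
translate([0, 2900, 0]) cube([6000, 100, 2800]);
translate([0, 100, 0]) cube([100, 2800, 2800]);
translate([5900, 100, 0]) cube([100, 2800, 2800]);
translate([2000, 100, 0]) cube([100, 1000, 2800]);
translate([2000, 2100, 0]) cube([100, 800, 2800]);


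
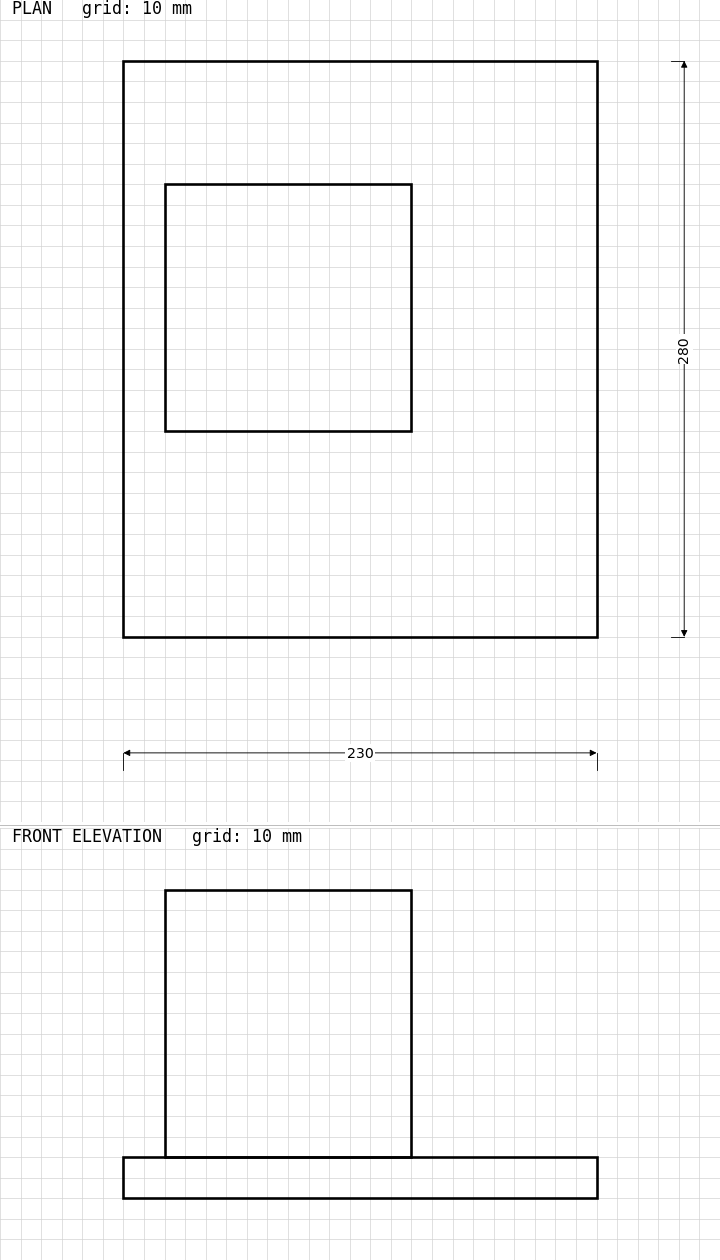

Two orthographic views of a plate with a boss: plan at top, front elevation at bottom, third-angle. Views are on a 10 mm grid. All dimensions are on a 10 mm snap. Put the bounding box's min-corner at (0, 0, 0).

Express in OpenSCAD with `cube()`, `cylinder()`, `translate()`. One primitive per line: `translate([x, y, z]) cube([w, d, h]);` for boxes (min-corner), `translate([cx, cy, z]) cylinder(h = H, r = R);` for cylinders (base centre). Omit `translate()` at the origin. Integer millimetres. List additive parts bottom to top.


cube([230, 280, 20]);
translate([20, 100, 20]) cube([120, 120, 130]);


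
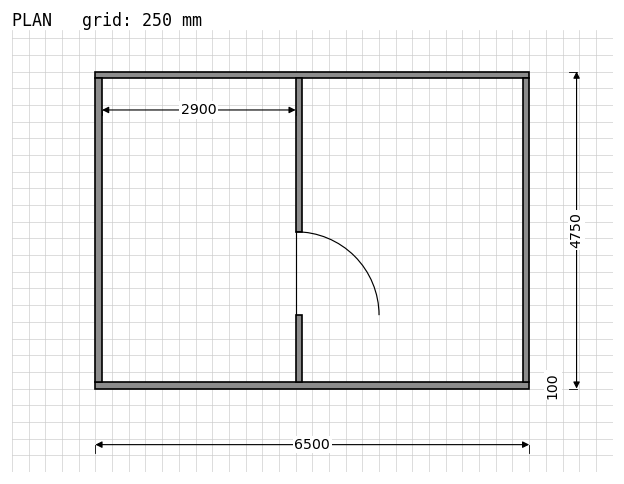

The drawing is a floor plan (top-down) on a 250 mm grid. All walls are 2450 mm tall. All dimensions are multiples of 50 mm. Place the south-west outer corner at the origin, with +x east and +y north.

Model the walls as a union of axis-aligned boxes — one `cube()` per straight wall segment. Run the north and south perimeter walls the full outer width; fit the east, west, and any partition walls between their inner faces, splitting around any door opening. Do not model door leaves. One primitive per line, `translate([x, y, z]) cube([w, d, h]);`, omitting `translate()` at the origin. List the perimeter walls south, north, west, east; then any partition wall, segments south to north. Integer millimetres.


cube([6500, 100, 2450]);
translate([0, 4650, 0]) cube([6500, 100, 2450]);
translate([0, 100, 0]) cube([100, 4550, 2450]);
translate([6400, 100, 0]) cube([100, 4550, 2450]);
translate([3000, 100, 0]) cube([100, 1000, 2450]);
translate([3000, 2350, 0]) cube([100, 2300, 2450]);
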